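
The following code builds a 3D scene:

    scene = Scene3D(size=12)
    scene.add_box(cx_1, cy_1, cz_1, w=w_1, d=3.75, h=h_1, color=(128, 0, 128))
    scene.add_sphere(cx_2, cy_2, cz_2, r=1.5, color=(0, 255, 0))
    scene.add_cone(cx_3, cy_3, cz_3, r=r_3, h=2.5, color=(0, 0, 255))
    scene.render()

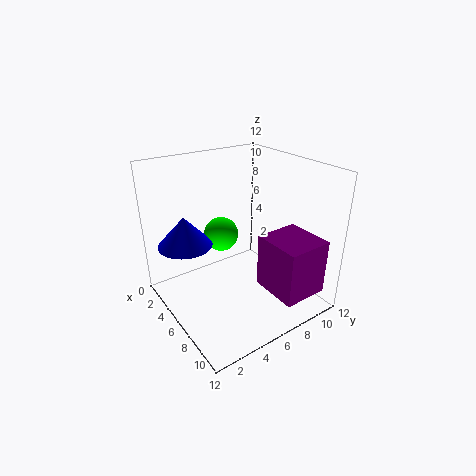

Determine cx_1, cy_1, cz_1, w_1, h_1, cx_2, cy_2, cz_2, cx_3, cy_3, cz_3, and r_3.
cx_1 = 7.75, cy_1 = 6.75, cz_1 = 2.25, w_1 = 4, h_1 = 4.5, cx_2 = 3.75, cy_2 = 5.75, cz_2 = 5.5, cx_3 = 3.75, cy_3 = 2.25, cz_3 = 5.5, r_3 = 2.25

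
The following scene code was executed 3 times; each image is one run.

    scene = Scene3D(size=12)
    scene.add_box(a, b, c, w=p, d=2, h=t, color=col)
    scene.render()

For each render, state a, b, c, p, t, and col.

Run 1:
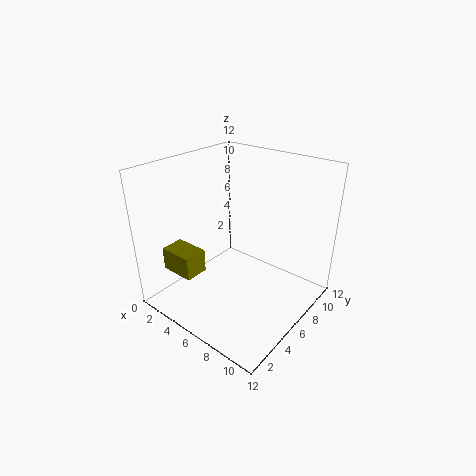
a = 1
b = 2
c = 3
p = 3
t = 2
col = 'olive'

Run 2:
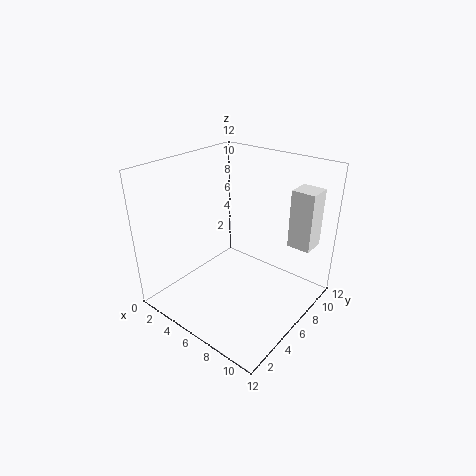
a = 9
b = 9
c = 5
p = 2
t = 5
col = 'white'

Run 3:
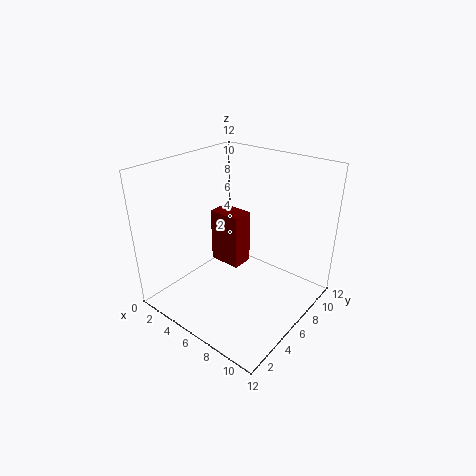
a = 2
b = 7
c = 2
p = 3
t = 5
col = 'maroon'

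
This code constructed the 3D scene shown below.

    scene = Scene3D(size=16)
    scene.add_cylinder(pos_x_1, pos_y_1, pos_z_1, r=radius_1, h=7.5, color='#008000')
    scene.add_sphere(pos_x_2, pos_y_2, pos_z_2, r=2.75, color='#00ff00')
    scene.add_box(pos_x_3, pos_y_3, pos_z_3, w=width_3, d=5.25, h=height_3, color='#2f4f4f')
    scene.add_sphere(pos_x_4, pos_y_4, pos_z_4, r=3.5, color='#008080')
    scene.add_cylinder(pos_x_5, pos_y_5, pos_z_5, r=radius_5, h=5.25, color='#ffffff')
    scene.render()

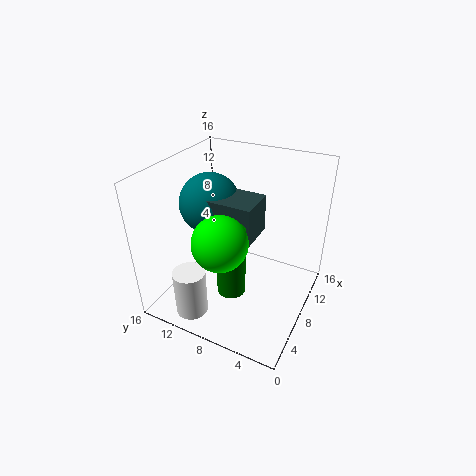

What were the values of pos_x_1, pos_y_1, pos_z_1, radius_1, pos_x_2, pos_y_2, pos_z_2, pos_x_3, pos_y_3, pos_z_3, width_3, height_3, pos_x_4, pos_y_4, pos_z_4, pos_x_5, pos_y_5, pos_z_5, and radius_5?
pos_x_1 = 4.5, pos_y_1 = 7, pos_z_1 = 3.75, radius_1 = 1.5, pos_x_2 = 3.25, pos_y_2 = 7.5, pos_z_2 = 10.25, pos_x_3 = 6.5, pos_y_3 = 6, pos_z_3 = 8.25, width_3 = 4.25, height_3 = 4.25, pos_x_4 = 9.25, pos_y_4 = 12.25, pos_z_4 = 10.75, pos_x_5 = 2.5, pos_y_5 = 11, pos_z_5 = 0.75, radius_5 = 1.75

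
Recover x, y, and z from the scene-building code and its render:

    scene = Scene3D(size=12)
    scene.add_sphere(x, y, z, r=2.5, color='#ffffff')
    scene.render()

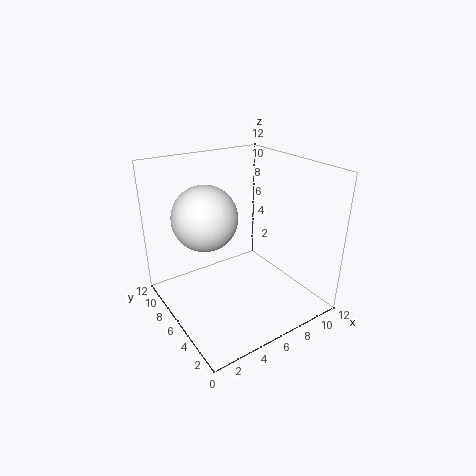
x = 3
y = 6
z = 8.5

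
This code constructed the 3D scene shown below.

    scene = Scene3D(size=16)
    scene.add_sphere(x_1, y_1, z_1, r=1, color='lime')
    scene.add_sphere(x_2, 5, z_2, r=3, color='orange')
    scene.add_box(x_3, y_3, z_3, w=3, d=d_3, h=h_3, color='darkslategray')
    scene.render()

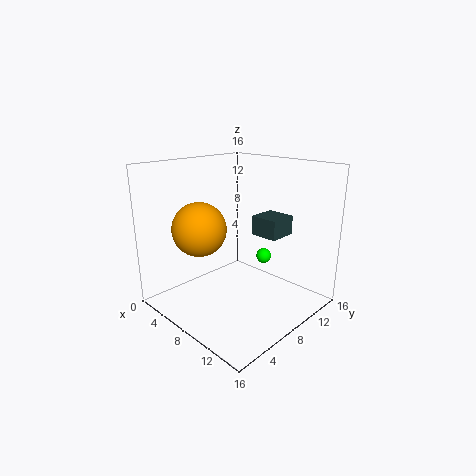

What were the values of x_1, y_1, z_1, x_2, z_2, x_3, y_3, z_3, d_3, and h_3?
x_1 = 6, y_1 = 15, z_1 = 3, x_2 = 5, z_2 = 9, x_3 = 10, y_3 = 8, z_3 = 9, d_3 = 3, h_3 = 2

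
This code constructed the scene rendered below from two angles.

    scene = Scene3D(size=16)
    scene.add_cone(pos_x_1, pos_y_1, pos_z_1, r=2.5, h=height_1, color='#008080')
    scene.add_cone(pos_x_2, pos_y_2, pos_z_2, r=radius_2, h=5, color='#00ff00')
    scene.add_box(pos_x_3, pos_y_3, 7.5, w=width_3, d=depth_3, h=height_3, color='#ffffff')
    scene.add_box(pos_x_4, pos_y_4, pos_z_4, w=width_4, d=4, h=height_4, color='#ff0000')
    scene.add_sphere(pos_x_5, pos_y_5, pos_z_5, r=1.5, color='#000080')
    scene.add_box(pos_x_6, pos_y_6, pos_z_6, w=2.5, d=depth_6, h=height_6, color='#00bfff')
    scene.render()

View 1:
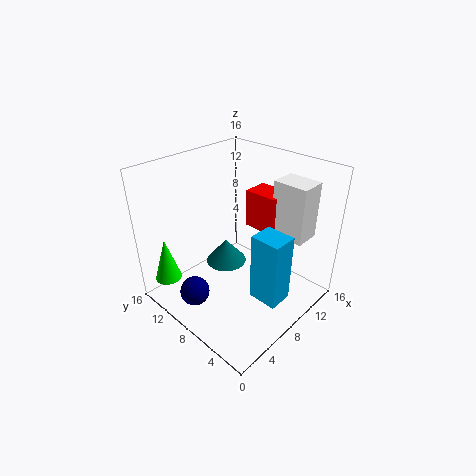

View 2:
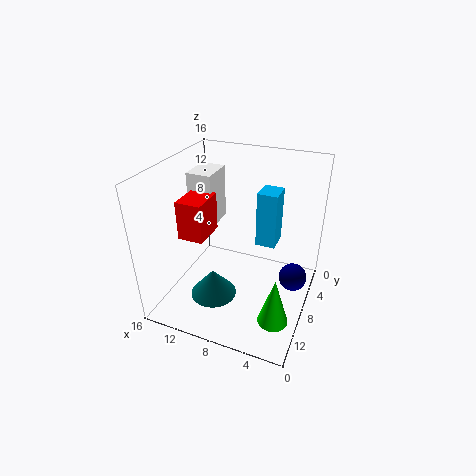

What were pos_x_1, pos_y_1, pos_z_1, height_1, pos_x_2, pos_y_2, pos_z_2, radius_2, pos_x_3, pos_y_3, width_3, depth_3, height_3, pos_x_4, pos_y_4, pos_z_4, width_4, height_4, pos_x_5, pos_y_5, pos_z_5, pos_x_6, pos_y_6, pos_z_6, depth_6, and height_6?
pos_x_1 = 9.5, pos_y_1 = 11.5, pos_z_1 = 2.5, height_1 = 3, pos_x_2 = 2, pos_y_2 = 13.5, pos_z_2 = 3, radius_2 = 1.5, pos_x_3 = 12, pos_y_3 = 2.5, width_3 = 3, depth_3 = 4, height_3 = 6.5, pos_x_4 = 11.5, pos_y_4 = 6, pos_z_4 = 7.5, width_4 = 3, height_4 = 4.5, pos_x_5 = 1.5, pos_y_5 = 8, pos_z_5 = 4.5, pos_x_6 = 5, pos_y_6 = 0.5, pos_z_6 = 4.5, depth_6 = 3, height_6 = 7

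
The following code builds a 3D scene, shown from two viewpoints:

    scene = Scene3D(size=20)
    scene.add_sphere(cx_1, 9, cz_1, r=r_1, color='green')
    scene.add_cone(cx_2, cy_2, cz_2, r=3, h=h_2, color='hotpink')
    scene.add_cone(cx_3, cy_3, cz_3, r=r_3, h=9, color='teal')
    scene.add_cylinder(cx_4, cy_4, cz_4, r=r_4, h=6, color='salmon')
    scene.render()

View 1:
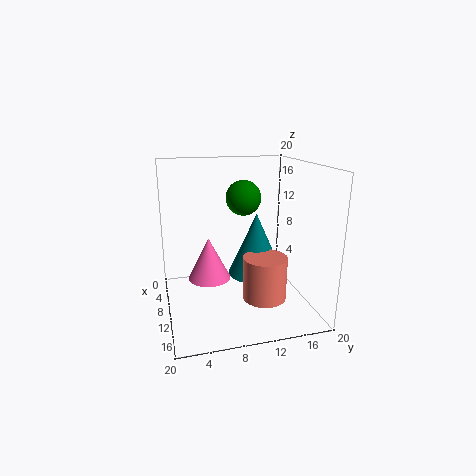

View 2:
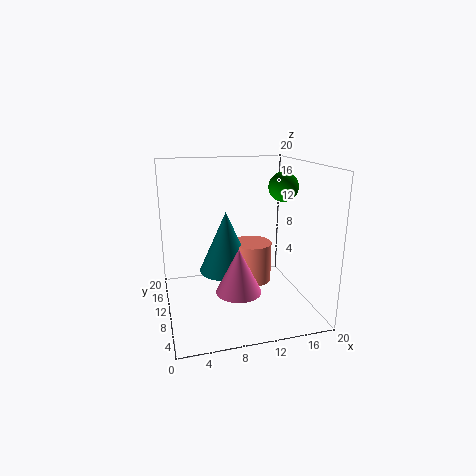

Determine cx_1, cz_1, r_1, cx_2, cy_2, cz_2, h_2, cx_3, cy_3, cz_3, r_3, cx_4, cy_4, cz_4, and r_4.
cx_1 = 16
cz_1 = 17
r_1 = 2
cx_2 = 9
cy_2 = 6
cz_2 = 4
h_2 = 6
cx_3 = 9
cy_3 = 13
cz_3 = 4
r_3 = 4
cx_4 = 13
cy_4 = 13
cz_4 = 2
r_4 = 3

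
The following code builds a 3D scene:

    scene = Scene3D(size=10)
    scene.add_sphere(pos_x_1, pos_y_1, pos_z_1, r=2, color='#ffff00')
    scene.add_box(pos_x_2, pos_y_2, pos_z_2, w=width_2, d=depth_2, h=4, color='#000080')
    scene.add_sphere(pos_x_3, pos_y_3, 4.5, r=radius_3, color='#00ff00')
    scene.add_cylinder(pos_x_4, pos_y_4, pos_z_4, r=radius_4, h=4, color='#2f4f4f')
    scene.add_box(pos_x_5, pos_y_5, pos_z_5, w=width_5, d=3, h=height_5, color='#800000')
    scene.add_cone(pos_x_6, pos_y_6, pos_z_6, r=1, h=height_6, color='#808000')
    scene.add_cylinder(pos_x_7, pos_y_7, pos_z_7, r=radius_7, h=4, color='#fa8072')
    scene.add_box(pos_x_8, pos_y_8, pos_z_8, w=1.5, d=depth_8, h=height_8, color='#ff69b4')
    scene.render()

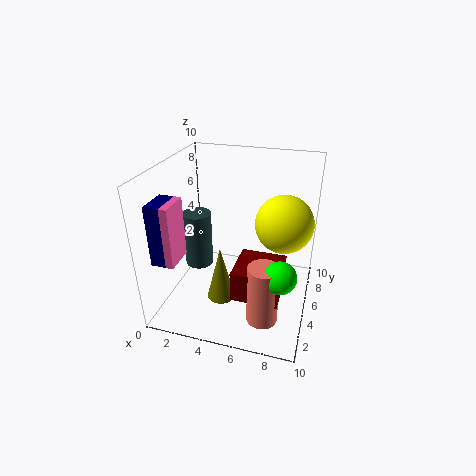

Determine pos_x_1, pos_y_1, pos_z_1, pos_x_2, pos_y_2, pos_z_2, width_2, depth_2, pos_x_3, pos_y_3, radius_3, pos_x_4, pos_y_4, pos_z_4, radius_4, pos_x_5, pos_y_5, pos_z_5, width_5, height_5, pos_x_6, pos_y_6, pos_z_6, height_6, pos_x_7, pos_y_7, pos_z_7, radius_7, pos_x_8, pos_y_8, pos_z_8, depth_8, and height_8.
pos_x_1 = 8
pos_y_1 = 6
pos_z_1 = 6
pos_x_2 = 0.5
pos_y_2 = 1
pos_z_2 = 4.5
width_2 = 1
depth_2 = 2
pos_x_3 = 8.5
pos_y_3 = 2
radius_3 = 1
pos_x_4 = 2
pos_y_4 = 5
pos_z_4 = 2.5
radius_4 = 1
pos_x_5 = 5.5
pos_y_5 = 1.5
pos_z_5 = 2.5
width_5 = 3
height_5 = 2
pos_x_6 = 4
pos_y_6 = 4
pos_z_6 = 0.5
height_6 = 4
pos_x_7 = 7.5
pos_y_7 = 2
pos_z_7 = 1
radius_7 = 1
pos_x_8 = 0.5
pos_y_8 = 1
pos_z_8 = 4.5
depth_8 = 2
height_8 = 4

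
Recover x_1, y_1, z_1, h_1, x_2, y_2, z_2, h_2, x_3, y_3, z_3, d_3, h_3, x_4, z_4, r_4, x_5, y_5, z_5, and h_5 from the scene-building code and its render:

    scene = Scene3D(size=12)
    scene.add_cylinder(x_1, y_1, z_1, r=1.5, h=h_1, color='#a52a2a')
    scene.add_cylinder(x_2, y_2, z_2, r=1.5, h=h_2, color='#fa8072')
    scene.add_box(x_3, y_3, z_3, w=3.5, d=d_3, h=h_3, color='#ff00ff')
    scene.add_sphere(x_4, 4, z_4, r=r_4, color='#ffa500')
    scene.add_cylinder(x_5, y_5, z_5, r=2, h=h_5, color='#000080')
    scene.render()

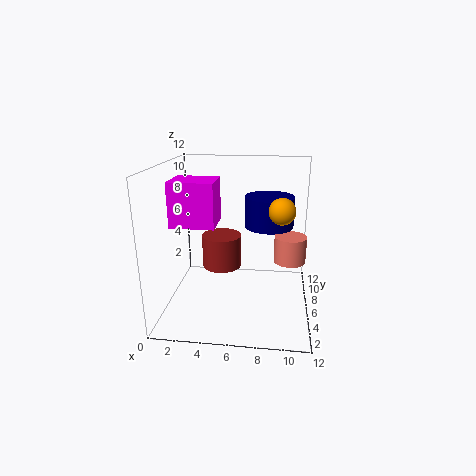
x_1 = 5; y_1 = 4; z_1 = 4.5; h_1 = 2.5; x_2 = 10.5; y_2 = 9.5; z_2 = 2.5; h_2 = 2.5; x_3 = 1; y_3 = 3.5; z_3 = 7.5; d_3 = 3; h_3 = 3.5; x_4 = 9.5; z_4 = 9; r_4 = 1; x_5 = 8.5; y_5 = 6.5; z_5 = 7; h_5 = 2.5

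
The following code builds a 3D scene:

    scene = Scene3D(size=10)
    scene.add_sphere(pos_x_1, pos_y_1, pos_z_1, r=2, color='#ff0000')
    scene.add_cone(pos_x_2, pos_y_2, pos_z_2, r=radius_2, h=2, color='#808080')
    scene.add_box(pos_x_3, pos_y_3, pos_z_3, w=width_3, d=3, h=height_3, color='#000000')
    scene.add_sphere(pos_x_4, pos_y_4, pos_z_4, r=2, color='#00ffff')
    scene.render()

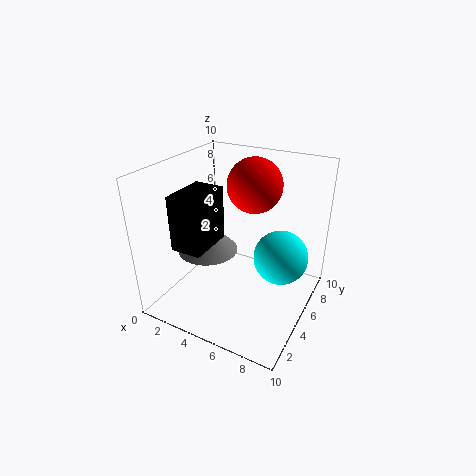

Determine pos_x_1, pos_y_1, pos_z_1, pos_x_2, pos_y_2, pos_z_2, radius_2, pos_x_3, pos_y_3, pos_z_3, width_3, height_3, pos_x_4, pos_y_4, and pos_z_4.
pos_x_1 = 5, pos_y_1 = 7.5, pos_z_1 = 8, pos_x_2 = 3.5, pos_y_2 = 3.5, pos_z_2 = 4.5, radius_2 = 2, pos_x_3 = 2.5, pos_y_3 = 1, pos_z_3 = 5.5, width_3 = 2, height_3 = 3.5, pos_x_4 = 7.5, pos_y_4 = 7, pos_z_4 = 3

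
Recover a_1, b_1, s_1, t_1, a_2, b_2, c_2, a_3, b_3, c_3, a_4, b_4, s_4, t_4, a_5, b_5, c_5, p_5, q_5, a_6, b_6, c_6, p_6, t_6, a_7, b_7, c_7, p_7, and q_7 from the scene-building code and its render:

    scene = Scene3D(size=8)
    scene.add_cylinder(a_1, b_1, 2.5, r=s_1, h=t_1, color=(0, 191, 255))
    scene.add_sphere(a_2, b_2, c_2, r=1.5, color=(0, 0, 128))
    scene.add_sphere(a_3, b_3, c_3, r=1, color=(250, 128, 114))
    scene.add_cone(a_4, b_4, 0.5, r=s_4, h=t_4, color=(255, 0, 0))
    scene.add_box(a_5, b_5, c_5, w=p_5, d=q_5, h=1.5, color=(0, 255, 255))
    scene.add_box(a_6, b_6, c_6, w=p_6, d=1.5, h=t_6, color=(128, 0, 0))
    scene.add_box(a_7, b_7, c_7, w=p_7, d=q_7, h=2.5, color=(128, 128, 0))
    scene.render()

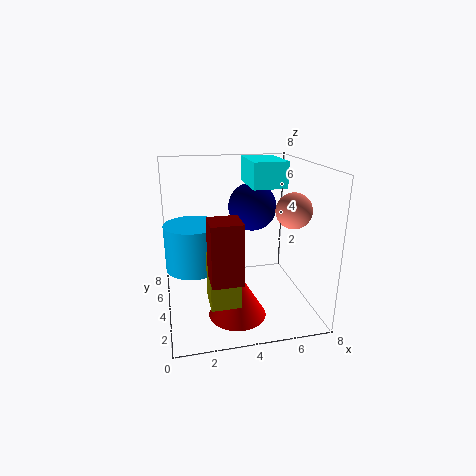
a_1 = 1.5
b_1 = 4
s_1 = 1.5
t_1 = 2.5
a_2 = 5.5
b_2 = 6.5
c_2 = 5
a_3 = 7
b_3 = 3.5
c_3 = 5.5
a_4 = 3.5
b_4 = 2
s_4 = 1.5
t_4 = 2.5
a_5 = 5
b_5 = 4.5
c_5 = 6.5
p_5 = 2
q_5 = 3
a_6 = 2
b_6 = 0.5
c_6 = 3
p_6 = 1.5
t_6 = 3
a_7 = 2
b_7 = 1
c_7 = 1.5
p_7 = 1.5
q_7 = 1.5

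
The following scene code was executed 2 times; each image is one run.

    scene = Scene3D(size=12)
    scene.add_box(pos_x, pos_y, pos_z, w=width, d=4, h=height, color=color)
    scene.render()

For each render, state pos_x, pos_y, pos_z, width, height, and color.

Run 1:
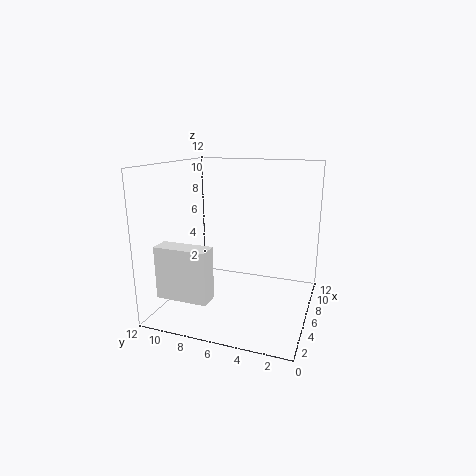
pos_x = 0.5
pos_y = 6.5
pos_z = 2.5
width = 1.5
height = 4
color = 'white'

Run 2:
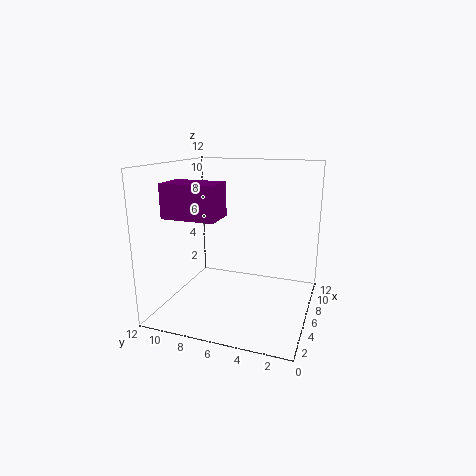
pos_x = 1
pos_y = 6
pos_z = 8.5
width = 2.5
height = 2.5
color = 'purple'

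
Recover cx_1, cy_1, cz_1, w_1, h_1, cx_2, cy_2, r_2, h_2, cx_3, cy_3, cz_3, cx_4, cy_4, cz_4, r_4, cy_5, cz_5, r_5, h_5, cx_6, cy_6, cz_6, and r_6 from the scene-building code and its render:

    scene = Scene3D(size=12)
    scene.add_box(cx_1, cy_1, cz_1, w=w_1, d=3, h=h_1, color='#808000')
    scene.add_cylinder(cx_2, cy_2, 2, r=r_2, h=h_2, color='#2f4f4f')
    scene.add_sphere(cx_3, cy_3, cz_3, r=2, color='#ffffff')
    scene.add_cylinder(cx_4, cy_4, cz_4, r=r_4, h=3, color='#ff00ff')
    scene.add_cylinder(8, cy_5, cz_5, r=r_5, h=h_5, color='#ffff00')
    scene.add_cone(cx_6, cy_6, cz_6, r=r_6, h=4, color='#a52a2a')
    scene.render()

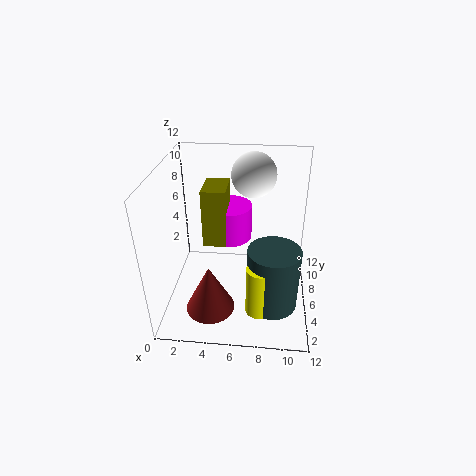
cx_1 = 3; cy_1 = 6; cz_1 = 5; w_1 = 2; h_1 = 5; cx_2 = 9; cy_2 = 3; r_2 = 2; h_2 = 5; cx_3 = 7; cy_3 = 10; cz_3 = 10; cx_4 = 5; cy_4 = 8; cz_4 = 5; r_4 = 2; cy_5 = 2; cz_5 = 2; r_5 = 1; h_5 = 4; cx_6 = 4; cy_6 = 3; cz_6 = 1; r_6 = 2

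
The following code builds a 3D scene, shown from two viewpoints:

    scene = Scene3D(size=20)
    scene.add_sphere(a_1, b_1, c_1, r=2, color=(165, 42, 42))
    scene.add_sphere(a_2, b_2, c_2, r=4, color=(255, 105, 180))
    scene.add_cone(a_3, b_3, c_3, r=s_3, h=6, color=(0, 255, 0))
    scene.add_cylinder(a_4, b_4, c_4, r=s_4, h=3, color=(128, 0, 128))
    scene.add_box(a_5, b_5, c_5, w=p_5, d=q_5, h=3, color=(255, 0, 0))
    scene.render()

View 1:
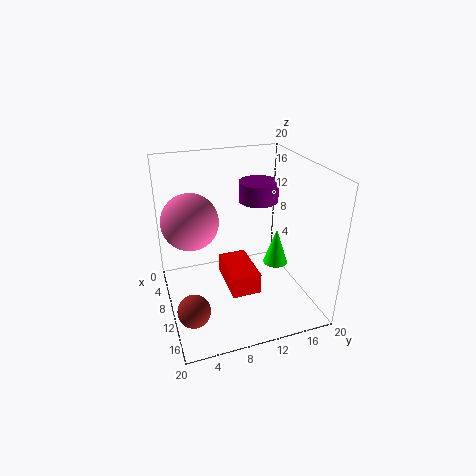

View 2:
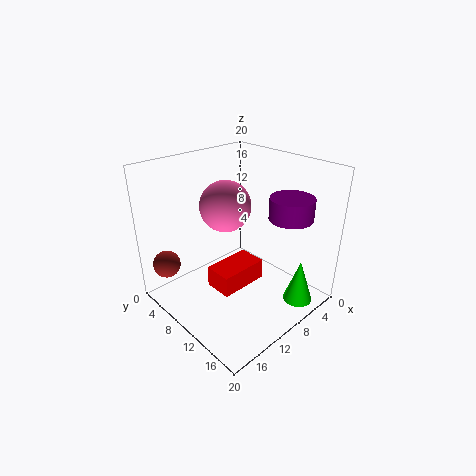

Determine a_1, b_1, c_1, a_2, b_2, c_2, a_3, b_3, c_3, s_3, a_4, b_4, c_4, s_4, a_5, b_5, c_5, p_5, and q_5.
a_1 = 17
b_1 = 2
c_1 = 5
a_2 = 7
b_2 = 4
c_2 = 12
a_3 = 6
b_3 = 18
c_3 = 2
s_3 = 2
a_4 = 5
b_4 = 15
c_4 = 13
s_4 = 3
a_5 = 7
b_5 = 8
c_5 = 3
p_5 = 7
q_5 = 4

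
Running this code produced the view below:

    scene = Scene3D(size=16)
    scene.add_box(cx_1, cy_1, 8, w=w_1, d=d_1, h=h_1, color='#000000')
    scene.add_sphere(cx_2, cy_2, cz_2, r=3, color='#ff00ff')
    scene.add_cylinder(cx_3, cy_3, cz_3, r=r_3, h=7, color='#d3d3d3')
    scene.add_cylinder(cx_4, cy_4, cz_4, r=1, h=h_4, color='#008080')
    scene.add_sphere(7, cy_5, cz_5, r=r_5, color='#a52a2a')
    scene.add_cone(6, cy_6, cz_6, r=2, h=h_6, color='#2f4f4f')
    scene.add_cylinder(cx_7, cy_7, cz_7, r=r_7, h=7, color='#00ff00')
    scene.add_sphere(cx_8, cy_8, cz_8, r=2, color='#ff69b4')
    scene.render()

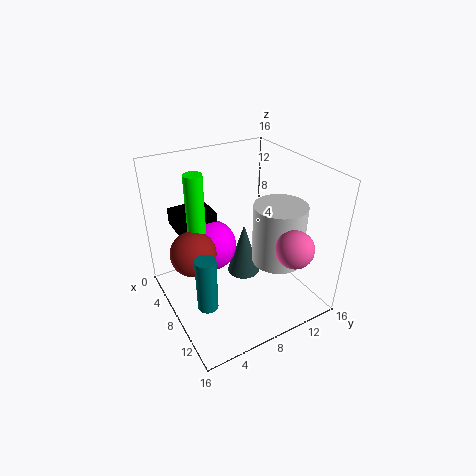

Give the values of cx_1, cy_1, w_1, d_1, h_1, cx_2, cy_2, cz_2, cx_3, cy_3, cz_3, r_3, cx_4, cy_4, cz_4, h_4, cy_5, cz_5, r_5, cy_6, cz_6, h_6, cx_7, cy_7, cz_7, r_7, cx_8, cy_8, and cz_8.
cx_1 = 1; cy_1 = 2.5; w_1 = 4; d_1 = 4.5; h_1 = 2; cx_2 = 5; cy_2 = 6; cz_2 = 6; cx_3 = 9.5; cy_3 = 12.5; cz_3 = 4.5; r_3 = 3; cx_4 = 12.5; cy_4 = 2; cz_4 = 4.5; h_4 = 5.5; cy_5 = 3; cz_5 = 7; r_5 = 2.5; cy_6 = 10; cz_6 = 1.5; h_6 = 6.5; cx_7 = 6; cy_7 = 4; cz_7 = 8.5; r_7 = 1; cx_8 = 13.5; cy_8 = 11.5; cz_8 = 8.5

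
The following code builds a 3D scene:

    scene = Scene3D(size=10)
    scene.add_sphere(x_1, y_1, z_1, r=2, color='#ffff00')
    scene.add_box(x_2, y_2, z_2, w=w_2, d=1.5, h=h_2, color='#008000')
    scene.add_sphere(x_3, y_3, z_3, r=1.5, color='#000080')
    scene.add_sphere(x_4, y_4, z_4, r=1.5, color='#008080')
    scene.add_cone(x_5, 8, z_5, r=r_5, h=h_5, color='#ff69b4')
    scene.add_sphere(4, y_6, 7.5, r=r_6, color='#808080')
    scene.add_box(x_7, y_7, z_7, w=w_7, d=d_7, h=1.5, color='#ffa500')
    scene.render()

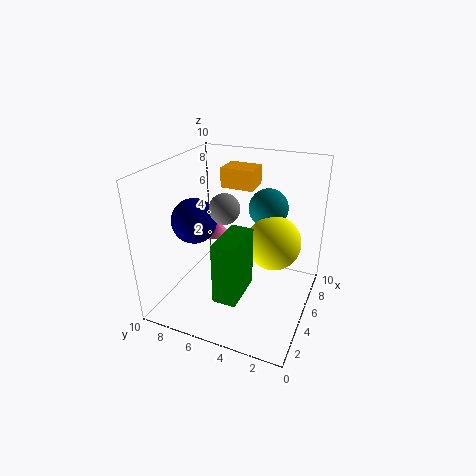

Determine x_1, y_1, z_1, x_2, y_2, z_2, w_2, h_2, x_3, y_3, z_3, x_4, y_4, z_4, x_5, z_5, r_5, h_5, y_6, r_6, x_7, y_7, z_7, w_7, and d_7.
x_1 = 7
y_1 = 3
z_1 = 4
x_2 = 1
y_2 = 3.5
z_2 = 2.5
w_2 = 3
h_2 = 4
x_3 = 3.5
y_3 = 7.5
z_3 = 6.5
x_4 = 8.5
y_4 = 4
z_4 = 6
x_5 = 7.5
z_5 = 3.5
r_5 = 1
h_5 = 1.5
y_6 = 5.5
r_6 = 1
x_7 = 7.5
y_7 = 5
z_7 = 7.5
w_7 = 2
d_7 = 2.5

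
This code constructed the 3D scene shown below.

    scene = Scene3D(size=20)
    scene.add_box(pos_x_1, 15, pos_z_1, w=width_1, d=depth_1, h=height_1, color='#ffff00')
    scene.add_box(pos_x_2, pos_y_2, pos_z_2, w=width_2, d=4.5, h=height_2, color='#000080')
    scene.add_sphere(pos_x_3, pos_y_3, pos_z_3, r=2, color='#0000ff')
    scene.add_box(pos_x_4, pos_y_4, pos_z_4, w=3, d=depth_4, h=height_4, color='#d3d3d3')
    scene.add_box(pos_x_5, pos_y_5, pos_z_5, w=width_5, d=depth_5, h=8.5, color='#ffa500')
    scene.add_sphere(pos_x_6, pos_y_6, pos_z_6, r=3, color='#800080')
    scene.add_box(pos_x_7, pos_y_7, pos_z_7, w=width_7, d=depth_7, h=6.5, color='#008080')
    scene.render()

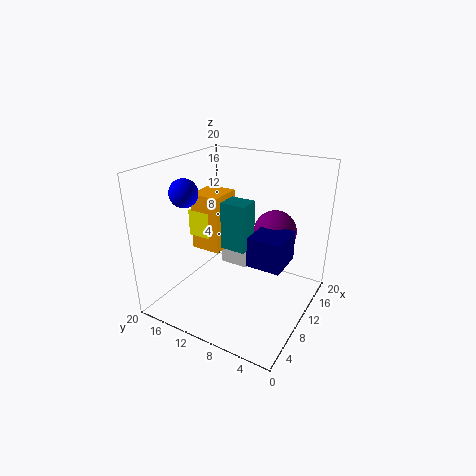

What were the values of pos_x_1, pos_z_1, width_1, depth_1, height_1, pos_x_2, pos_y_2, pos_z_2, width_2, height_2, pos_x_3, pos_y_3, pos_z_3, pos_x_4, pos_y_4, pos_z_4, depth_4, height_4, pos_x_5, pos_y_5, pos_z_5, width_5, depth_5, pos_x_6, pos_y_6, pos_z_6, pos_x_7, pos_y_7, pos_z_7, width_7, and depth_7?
pos_x_1 = 10, pos_z_1 = 8.5, width_1 = 3, depth_1 = 3.5, height_1 = 4, pos_x_2 = 7, pos_y_2 = 2.5, pos_z_2 = 8, width_2 = 5, height_2 = 4, pos_x_3 = 7.5, pos_y_3 = 17, pos_z_3 = 16, pos_x_4 = 15, pos_y_4 = 11.5, pos_z_4 = 2, depth_4 = 4.5, height_4 = 4, pos_x_5 = 10, pos_y_5 = 13.5, pos_z_5 = 6.5, width_5 = 5, depth_5 = 4.5, pos_x_6 = 13.5, pos_y_6 = 6, pos_z_6 = 10.5, pos_x_7 = 8, pos_y_7 = 8, pos_z_7 = 9, width_7 = 3, depth_7 = 3.5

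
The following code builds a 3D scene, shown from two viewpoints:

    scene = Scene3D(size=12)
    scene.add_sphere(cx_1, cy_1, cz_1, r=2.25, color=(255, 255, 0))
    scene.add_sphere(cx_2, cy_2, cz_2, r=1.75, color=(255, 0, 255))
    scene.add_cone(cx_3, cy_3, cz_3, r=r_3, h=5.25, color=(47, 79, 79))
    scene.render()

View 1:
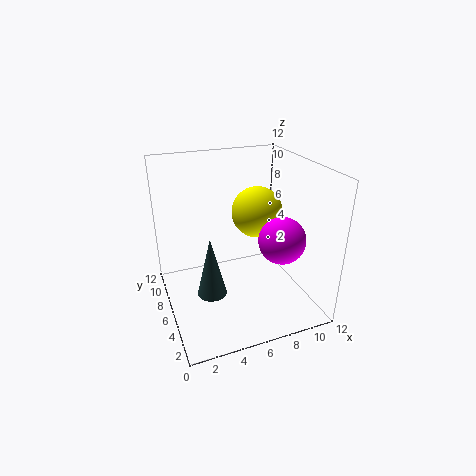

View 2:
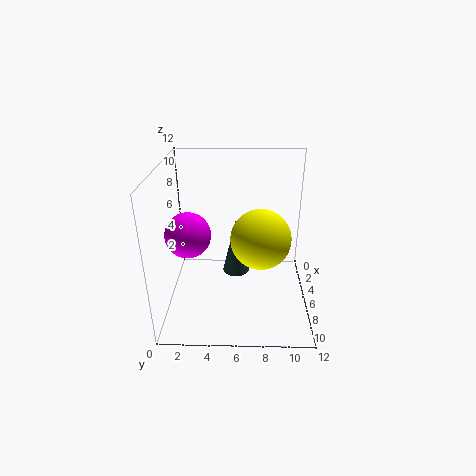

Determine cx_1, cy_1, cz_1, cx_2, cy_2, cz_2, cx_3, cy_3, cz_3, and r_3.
cx_1 = 8.5; cy_1 = 7.75; cz_1 = 7.25; cx_2 = 8; cy_2 = 2.25; cz_2 = 7.25; cx_3 = 3.5; cy_3 = 5.75; cz_3 = 1.25; r_3 = 1.25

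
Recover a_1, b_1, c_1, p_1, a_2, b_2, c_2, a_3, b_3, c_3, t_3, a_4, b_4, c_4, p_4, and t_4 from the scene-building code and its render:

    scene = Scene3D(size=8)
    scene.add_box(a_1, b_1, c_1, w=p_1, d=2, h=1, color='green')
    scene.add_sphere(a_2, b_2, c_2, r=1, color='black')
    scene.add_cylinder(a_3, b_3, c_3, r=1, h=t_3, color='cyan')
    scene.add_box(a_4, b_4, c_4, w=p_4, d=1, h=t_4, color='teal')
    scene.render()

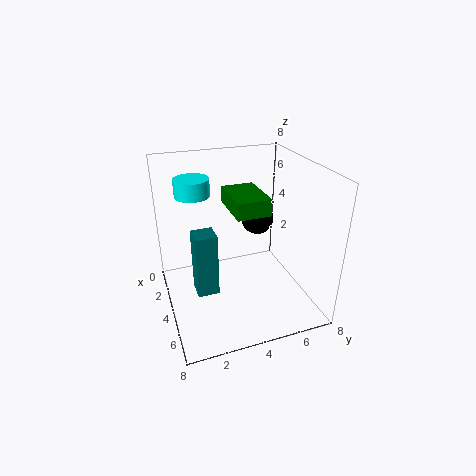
a_1 = 1
b_1 = 4
c_1 = 5
p_1 = 3
a_2 = 2
b_2 = 6
c_2 = 4
a_3 = 2
b_3 = 2
c_3 = 6
t_3 = 1
a_4 = 6
b_4 = 1
c_4 = 3
p_4 = 1
t_4 = 3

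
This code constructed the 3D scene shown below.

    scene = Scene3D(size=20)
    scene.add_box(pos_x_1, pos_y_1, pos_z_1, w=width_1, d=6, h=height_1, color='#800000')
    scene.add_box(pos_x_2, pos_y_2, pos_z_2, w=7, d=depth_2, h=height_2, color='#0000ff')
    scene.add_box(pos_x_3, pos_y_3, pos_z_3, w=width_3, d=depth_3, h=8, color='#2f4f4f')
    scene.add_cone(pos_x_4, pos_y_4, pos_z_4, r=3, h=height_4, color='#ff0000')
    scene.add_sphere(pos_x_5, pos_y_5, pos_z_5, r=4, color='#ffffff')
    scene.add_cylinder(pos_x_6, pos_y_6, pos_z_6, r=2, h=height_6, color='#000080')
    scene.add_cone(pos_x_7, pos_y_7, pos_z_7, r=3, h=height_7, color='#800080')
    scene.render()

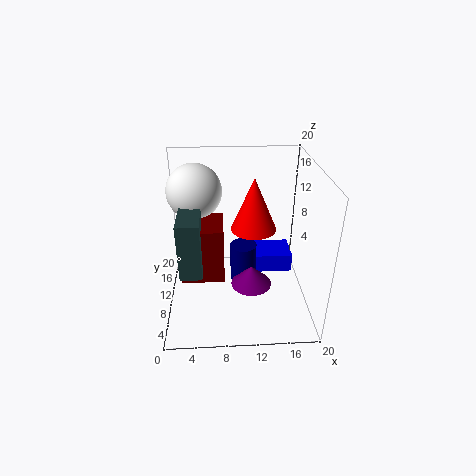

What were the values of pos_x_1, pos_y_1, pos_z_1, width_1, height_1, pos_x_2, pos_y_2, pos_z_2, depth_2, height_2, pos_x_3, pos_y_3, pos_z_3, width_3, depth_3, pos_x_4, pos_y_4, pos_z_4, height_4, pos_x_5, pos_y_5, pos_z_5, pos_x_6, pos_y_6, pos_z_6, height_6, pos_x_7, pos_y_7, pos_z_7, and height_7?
pos_x_1 = 2, pos_y_1 = 8, pos_z_1 = 4, width_1 = 6, height_1 = 8, pos_x_2 = 12, pos_y_2 = 14, pos_z_2 = 1, depth_2 = 5, height_2 = 3, pos_x_3 = 2, pos_y_3 = 6, pos_z_3 = 6, width_3 = 3, depth_3 = 6, pos_x_4 = 12, pos_y_4 = 9, pos_z_4 = 12, height_4 = 7, pos_x_5 = 4, pos_y_5 = 15, pos_z_5 = 15, pos_x_6 = 11, pos_y_6 = 13, pos_z_6 = 1, height_6 = 6, pos_x_7 = 12, pos_y_7 = 10, pos_z_7 = 2, height_7 = 3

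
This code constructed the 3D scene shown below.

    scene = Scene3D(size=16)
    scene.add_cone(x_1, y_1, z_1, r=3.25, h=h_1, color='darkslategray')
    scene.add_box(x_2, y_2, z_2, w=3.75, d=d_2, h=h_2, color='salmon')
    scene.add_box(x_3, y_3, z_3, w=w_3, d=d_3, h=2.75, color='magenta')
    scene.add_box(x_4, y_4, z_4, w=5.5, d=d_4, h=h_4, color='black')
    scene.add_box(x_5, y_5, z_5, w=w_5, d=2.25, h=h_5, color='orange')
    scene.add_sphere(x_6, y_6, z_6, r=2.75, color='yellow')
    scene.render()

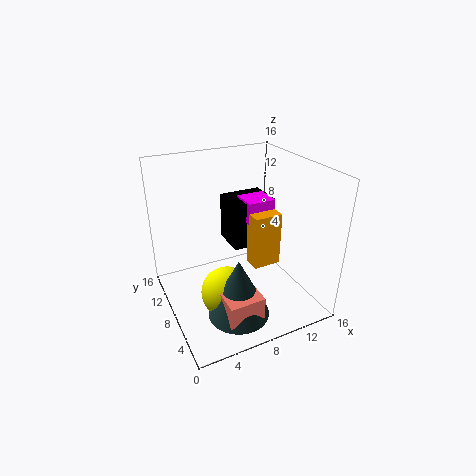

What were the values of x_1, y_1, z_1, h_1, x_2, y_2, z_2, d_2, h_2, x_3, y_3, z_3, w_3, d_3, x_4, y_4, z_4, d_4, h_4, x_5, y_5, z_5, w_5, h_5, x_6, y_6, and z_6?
x_1 = 6, y_1 = 3.75, z_1 = 1.5, h_1 = 6.5, x_2 = 4, y_2 = 1.25, z_2 = 2, d_2 = 5.5, h_2 = 2.5, x_3 = 10.75, y_3 = 10.5, z_3 = 7.75, w_3 = 3.5, d_3 = 3.25, x_4 = 9.25, y_4 = 11.25, z_4 = 4.25, d_4 = 4.5, h_4 = 6, x_5 = 10.75, y_5 = 8.75, z_5 = 2.5, w_5 = 3.5, h_5 = 6.75, x_6 = 5.5, y_6 = 5.75, z_6 = 3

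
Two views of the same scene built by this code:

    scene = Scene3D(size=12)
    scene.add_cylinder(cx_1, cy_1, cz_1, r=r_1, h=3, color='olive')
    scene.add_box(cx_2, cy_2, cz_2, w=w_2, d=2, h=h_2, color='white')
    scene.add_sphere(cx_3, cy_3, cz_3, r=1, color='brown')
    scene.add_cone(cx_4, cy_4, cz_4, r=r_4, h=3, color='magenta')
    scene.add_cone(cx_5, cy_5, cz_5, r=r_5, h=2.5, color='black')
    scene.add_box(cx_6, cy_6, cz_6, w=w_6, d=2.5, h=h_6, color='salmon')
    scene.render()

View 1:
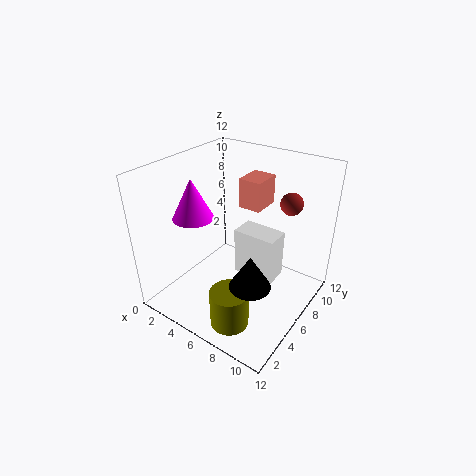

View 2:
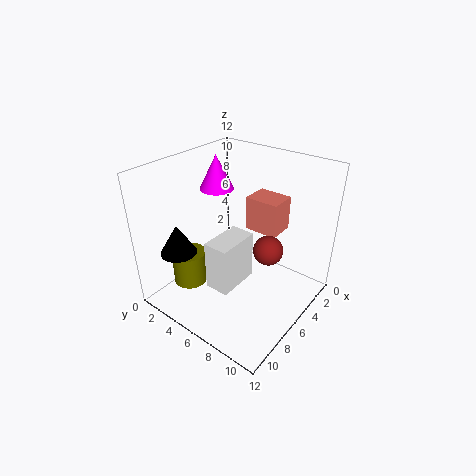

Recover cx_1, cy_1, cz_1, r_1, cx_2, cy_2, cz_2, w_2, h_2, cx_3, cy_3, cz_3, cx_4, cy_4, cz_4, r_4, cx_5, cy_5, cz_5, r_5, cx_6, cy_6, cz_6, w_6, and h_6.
cx_1 = 8
cy_1 = 2
cz_1 = 1
r_1 = 1.5
cx_2 = 6
cy_2 = 5.5
cz_2 = 3
w_2 = 3.5
h_2 = 4
cx_3 = 8.5
cy_3 = 10.5
cz_3 = 8
cx_4 = 4.5
cy_4 = 2.5
cz_4 = 9
r_4 = 1.5
cx_5 = 9.5
cy_5 = 2.5
cz_5 = 5
r_5 = 1.5
cx_6 = 5
cy_6 = 7.5
cz_6 = 8
w_6 = 2
h_6 = 2.5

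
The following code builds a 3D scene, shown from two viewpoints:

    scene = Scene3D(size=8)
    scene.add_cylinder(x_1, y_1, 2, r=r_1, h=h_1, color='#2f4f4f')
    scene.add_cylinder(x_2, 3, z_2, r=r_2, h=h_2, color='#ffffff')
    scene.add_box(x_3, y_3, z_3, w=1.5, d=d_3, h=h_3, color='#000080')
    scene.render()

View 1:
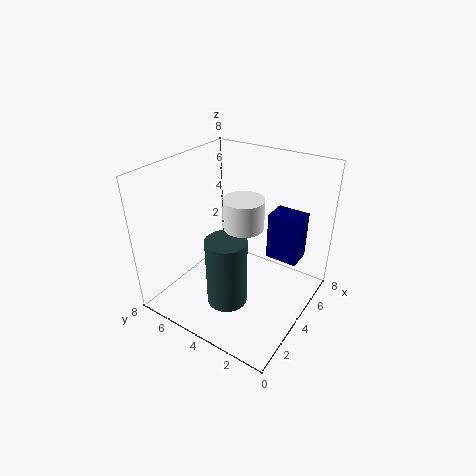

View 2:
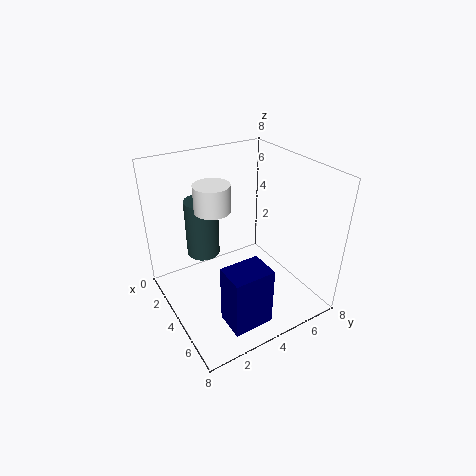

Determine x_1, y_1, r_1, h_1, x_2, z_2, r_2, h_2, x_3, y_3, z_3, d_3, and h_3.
x_1 = 1.5; y_1 = 3; r_1 = 1; h_1 = 3.5; x_2 = 3; z_2 = 5.5; r_2 = 1; h_2 = 1.5; x_3 = 6.5; y_3 = 1.5; z_3 = 1.5; d_3 = 2; h_3 = 3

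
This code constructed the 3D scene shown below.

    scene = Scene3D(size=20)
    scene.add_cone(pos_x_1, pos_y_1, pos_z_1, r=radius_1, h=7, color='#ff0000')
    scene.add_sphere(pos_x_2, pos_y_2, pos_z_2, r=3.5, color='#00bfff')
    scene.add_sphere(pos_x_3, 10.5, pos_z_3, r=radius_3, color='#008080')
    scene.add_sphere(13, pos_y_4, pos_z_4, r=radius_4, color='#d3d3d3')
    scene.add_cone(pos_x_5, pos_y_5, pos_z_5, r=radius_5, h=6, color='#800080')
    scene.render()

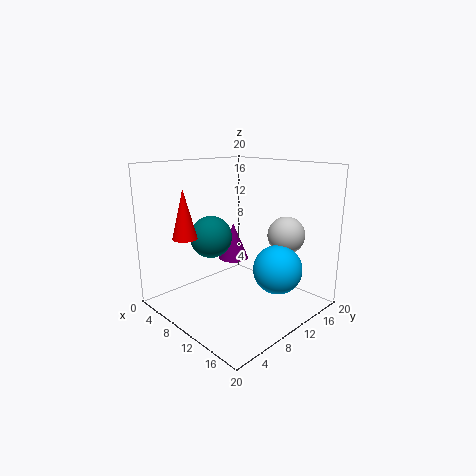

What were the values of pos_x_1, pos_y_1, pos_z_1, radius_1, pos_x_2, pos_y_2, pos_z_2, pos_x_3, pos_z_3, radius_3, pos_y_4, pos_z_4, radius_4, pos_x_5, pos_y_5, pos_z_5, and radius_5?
pos_x_1 = 4.5, pos_y_1 = 5, pos_z_1 = 9.75, radius_1 = 1.75, pos_x_2 = 14, pos_y_2 = 14, pos_z_2 = 5.25, pos_x_3 = 3.5, pos_z_3 = 8.5, radius_3 = 3.25, pos_y_4 = 17, pos_z_4 = 9.5, radius_4 = 2.75, pos_x_5 = 3, pos_y_5 = 15.75, pos_z_5 = 3.5, radius_5 = 2.5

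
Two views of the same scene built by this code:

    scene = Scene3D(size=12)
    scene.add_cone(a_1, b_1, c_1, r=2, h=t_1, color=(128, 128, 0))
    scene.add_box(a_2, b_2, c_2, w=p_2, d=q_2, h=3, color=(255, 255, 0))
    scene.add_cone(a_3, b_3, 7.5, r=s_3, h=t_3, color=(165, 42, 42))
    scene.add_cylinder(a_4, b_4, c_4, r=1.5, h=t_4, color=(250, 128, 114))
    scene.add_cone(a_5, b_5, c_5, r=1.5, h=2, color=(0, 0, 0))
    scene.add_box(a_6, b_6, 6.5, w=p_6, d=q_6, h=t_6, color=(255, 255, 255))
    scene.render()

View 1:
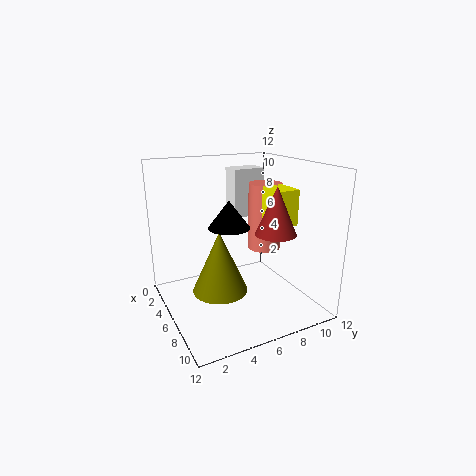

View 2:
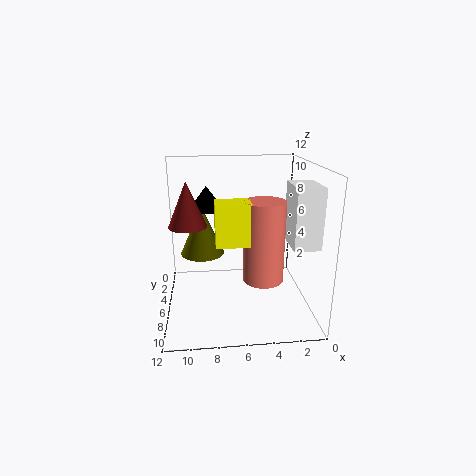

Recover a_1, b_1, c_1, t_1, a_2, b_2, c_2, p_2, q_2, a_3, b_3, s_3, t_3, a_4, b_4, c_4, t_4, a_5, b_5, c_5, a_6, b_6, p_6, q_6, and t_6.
a_1 = 9
b_1 = 3
c_1 = 3.5
t_1 = 4.5
a_2 = 5.5
b_2 = 8.5
c_2 = 7
p_2 = 2.5
q_2 = 2
a_3 = 10
b_3 = 7
s_3 = 1.5
t_3 = 3.5
a_4 = 4.5
b_4 = 9.5
c_4 = 4
t_4 = 6
a_5 = 8.5
b_5 = 4
c_5 = 8
a_6 = 0.5
b_6 = 7.5
p_6 = 2
q_6 = 3
t_6 = 4.5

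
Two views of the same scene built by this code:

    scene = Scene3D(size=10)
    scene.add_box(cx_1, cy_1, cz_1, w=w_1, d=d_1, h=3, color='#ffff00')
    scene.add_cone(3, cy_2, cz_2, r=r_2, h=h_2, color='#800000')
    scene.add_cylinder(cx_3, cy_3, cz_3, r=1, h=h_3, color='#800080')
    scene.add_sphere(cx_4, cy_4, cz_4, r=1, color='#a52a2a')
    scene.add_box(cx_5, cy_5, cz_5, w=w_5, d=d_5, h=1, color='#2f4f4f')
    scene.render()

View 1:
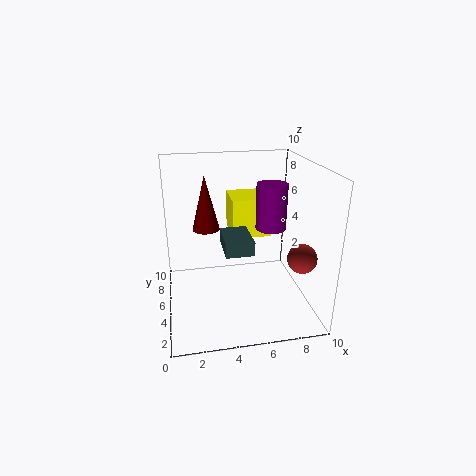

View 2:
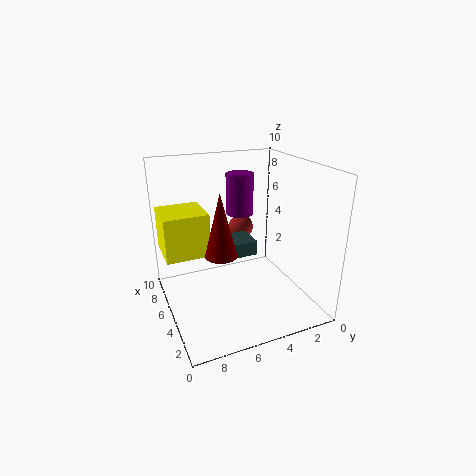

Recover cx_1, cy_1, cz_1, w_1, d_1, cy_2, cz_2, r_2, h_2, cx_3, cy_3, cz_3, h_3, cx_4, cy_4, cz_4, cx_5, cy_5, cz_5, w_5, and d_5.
cx_1 = 5; cy_1 = 7; cz_1 = 4; w_1 = 3; d_1 = 3; cy_2 = 7; cz_2 = 5; r_2 = 1; h_2 = 4; cx_3 = 7; cy_3 = 4; cz_3 = 6; h_3 = 3; cx_4 = 9; cy_4 = 3; cz_4 = 4; cx_5 = 4; cy_5 = 4; cz_5 = 4; w_5 = 2; d_5 = 3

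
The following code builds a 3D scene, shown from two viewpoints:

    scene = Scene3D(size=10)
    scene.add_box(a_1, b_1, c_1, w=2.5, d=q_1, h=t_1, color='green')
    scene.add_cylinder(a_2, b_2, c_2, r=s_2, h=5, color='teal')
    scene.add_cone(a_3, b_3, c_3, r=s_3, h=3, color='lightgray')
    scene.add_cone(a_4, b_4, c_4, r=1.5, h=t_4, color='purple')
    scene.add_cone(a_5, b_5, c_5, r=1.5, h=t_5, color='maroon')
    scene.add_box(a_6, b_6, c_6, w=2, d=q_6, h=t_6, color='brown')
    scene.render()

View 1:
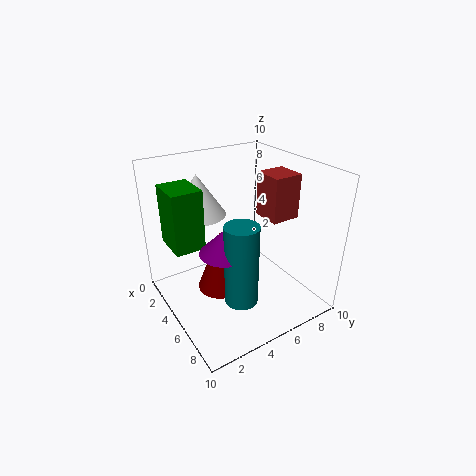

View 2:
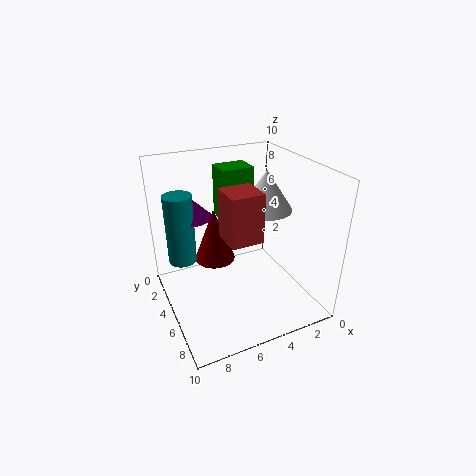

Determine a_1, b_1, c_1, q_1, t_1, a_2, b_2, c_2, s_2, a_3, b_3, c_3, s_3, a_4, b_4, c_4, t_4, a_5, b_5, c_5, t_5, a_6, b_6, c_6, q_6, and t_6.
a_1 = 2.5
b_1 = 0.5
c_1 = 5
q_1 = 2
t_1 = 4
a_2 = 8.5
b_2 = 3
c_2 = 3
s_2 = 1
a_3 = 2
b_3 = 3.5
c_3 = 6
s_3 = 2
a_4 = 7.5
b_4 = 2.5
c_4 = 6
t_4 = 1.5
a_5 = 6
b_5 = 3
c_5 = 2.5
t_5 = 4
a_6 = 5
b_6 = 6.5
c_6 = 6.5
q_6 = 2
t_6 = 3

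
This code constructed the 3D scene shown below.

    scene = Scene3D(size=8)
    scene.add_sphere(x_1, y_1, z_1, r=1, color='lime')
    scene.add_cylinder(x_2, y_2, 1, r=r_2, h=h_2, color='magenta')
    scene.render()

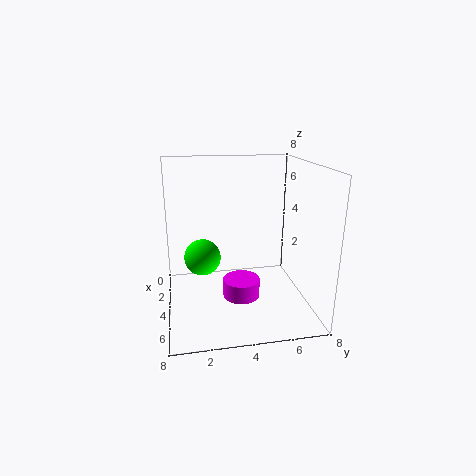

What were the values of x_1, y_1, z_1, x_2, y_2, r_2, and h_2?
x_1 = 4, y_1 = 2, z_1 = 3, x_2 = 5, y_2 = 4, r_2 = 1, h_2 = 1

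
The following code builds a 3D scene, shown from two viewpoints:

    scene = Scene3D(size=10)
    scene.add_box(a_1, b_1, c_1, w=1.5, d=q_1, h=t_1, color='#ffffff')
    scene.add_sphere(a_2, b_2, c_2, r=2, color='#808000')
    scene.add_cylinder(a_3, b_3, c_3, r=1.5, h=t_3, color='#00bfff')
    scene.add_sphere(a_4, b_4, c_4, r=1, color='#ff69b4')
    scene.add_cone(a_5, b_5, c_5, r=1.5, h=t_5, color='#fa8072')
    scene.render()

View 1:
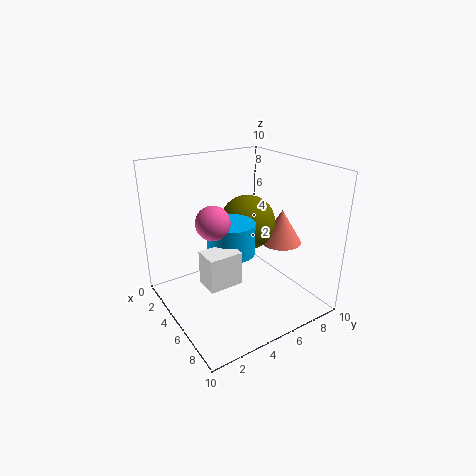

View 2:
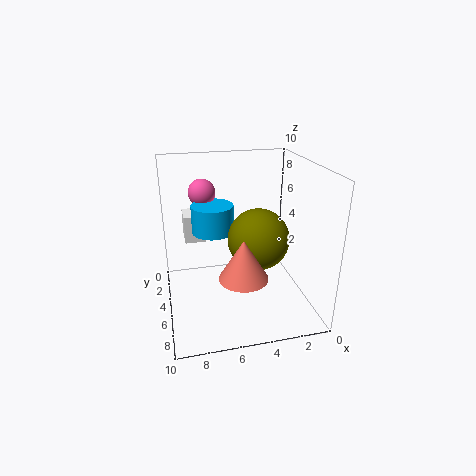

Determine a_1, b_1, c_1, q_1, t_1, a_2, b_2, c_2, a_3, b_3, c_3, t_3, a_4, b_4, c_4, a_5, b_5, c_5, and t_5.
a_1 = 7; b_1 = 1; c_1 = 4; q_1 = 2; t_1 = 2; a_2 = 4; b_2 = 6.5; c_2 = 5.5; a_3 = 6.5; b_3 = 3.5; c_3 = 5; t_3 = 2; a_4 = 7; b_4 = 2; c_4 = 7.5; a_5 = 5.5; b_5 = 8.5; c_5 = 4; t_5 = 2.5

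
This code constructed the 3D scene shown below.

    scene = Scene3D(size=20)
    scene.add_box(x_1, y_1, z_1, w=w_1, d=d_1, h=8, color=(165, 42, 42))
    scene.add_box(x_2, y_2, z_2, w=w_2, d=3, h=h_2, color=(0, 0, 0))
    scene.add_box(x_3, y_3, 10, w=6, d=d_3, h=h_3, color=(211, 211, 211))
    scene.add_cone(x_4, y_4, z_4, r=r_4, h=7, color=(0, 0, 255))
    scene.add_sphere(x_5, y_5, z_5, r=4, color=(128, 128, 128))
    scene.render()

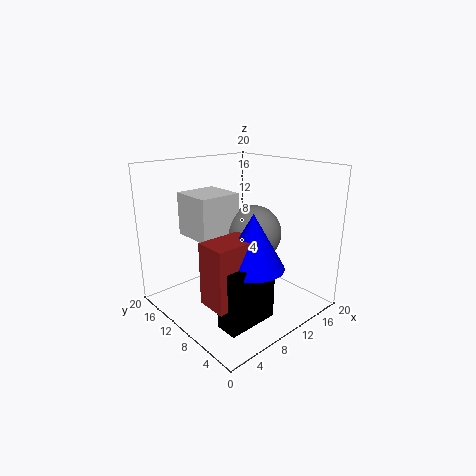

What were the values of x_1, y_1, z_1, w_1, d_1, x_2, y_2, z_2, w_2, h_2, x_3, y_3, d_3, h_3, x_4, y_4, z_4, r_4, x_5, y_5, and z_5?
x_1 = 2
y_1 = 4
z_1 = 4
w_1 = 6
d_1 = 4
x_2 = 3
y_2 = 3
z_2 = 1
w_2 = 7
h_2 = 8
x_3 = 5
y_3 = 11
d_3 = 6
h_3 = 6
x_4 = 8
y_4 = 5
z_4 = 8
r_4 = 4
x_5 = 13
y_5 = 10
z_5 = 10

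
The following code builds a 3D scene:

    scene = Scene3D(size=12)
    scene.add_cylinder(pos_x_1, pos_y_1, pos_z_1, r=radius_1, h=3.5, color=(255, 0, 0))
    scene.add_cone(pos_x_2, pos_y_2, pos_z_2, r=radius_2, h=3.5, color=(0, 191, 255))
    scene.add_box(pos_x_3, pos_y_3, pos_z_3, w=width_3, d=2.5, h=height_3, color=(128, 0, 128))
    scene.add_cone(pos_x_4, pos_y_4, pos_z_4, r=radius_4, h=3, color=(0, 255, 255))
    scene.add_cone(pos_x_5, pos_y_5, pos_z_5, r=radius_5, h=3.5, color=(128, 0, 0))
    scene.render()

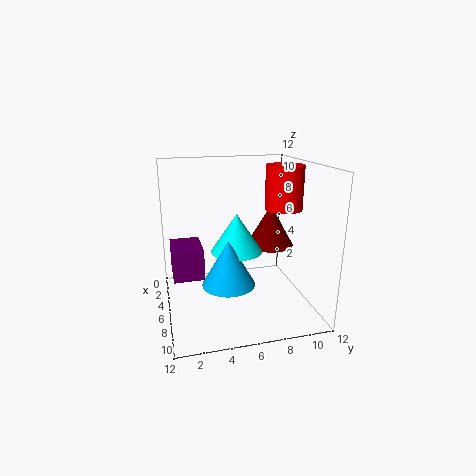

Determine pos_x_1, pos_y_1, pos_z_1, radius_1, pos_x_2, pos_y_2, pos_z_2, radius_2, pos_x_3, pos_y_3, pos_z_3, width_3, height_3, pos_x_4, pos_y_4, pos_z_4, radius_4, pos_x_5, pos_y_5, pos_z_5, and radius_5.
pos_x_1 = 7, pos_y_1 = 9.5, pos_z_1 = 8.5, radius_1 = 1.5, pos_x_2 = 9, pos_y_2 = 4.5, pos_z_2 = 3.5, radius_2 = 2, pos_x_3 = 3.5, pos_y_3 = 0.5, pos_z_3 = 3, width_3 = 3.5, height_3 = 2.5, pos_x_4 = 7.5, pos_y_4 = 5.5, pos_z_4 = 5.5, radius_4 = 2, pos_x_5 = 5.5, pos_y_5 = 9, pos_z_5 = 5, radius_5 = 2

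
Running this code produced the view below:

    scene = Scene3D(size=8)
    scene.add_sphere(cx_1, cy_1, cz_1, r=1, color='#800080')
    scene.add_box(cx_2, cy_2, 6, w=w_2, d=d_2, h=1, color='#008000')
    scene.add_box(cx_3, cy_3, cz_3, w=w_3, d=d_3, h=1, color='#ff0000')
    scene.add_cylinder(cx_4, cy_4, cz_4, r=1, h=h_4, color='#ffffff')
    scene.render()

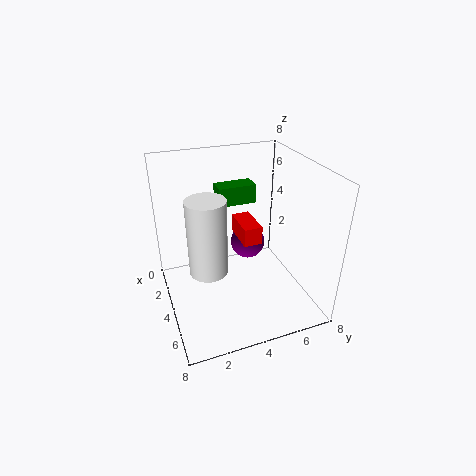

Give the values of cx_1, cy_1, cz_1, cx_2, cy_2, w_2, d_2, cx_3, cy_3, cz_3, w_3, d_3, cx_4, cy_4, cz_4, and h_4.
cx_1 = 3
cy_1 = 5
cz_1 = 3
cx_2 = 3
cy_2 = 3
w_2 = 1
d_2 = 2
cx_3 = 3
cy_3 = 4
cz_3 = 4
w_3 = 2
d_3 = 1
cx_4 = 5
cy_4 = 2
cz_4 = 3
h_4 = 4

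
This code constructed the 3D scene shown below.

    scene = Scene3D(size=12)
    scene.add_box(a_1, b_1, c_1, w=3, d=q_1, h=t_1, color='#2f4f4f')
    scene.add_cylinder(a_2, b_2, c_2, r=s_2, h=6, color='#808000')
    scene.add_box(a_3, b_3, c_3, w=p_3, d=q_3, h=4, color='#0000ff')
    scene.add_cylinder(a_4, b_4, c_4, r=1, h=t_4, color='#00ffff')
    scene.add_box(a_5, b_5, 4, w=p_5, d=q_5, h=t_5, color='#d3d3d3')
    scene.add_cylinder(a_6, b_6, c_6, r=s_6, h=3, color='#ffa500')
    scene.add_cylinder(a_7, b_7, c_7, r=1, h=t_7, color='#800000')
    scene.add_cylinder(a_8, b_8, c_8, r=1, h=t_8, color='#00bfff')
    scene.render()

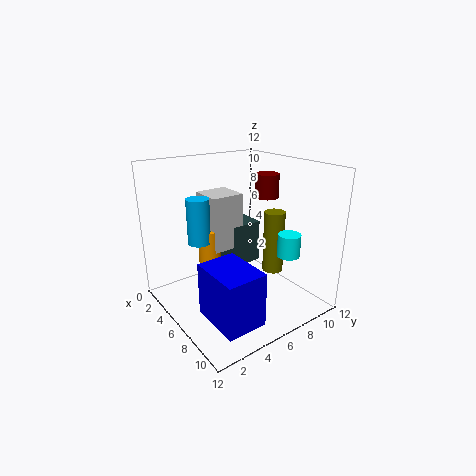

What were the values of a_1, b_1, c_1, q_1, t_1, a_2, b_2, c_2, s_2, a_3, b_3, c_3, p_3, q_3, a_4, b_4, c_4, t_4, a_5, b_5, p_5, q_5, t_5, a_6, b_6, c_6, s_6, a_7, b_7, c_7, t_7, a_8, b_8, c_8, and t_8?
a_1 = 1; b_1 = 7; c_1 = 2; q_1 = 3; t_1 = 4; a_2 = 5; b_2 = 11; c_2 = 1; s_2 = 1; a_3 = 8; b_3 = 1; c_3 = 2; p_3 = 4; q_3 = 3; a_4 = 8; b_4 = 10; c_4 = 4; t_4 = 2; a_5 = 1; b_5 = 5; p_5 = 3; q_5 = 3; t_5 = 5; a_6 = 3; b_6 = 5; c_6 = 3; s_6 = 1; a_7 = 6; b_7 = 9; c_7 = 9; t_7 = 2; a_8 = 3; b_8 = 4; c_8 = 5; t_8 = 4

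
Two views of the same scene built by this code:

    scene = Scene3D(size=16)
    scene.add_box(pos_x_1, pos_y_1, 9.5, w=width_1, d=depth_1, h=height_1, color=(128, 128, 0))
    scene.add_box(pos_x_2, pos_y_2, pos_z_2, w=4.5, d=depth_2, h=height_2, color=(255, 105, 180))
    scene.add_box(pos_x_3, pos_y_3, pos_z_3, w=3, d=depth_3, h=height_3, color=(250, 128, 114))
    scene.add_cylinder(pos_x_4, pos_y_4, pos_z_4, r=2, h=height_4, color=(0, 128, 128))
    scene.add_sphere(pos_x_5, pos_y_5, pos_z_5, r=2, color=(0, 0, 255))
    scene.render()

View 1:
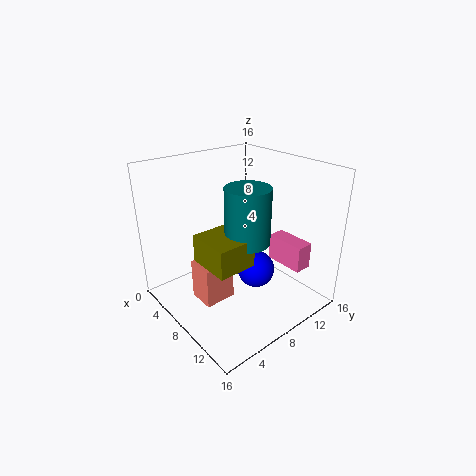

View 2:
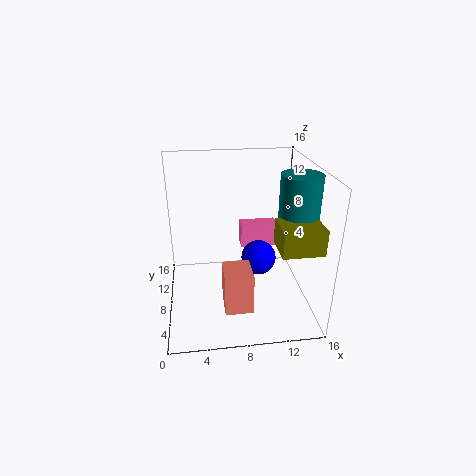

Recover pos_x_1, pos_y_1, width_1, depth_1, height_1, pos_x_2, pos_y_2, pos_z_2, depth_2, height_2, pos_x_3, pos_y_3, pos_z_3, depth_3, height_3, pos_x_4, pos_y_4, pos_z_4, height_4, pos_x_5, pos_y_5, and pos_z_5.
pos_x_1 = 11; pos_y_1 = 0.5; width_1 = 4; depth_1 = 3.5; height_1 = 2.5; pos_x_2 = 9; pos_y_2 = 12; pos_z_2 = 4.5; depth_2 = 2; height_2 = 3; pos_x_3 = 6; pos_y_3 = 3; pos_z_3 = 1.5; depth_3 = 3.5; height_3 = 4.5; pos_x_4 = 13.5; pos_y_4 = 4.5; pos_z_4 = 11; height_4 = 5; pos_x_5 = 10.5; pos_y_5 = 8.5; pos_z_5 = 5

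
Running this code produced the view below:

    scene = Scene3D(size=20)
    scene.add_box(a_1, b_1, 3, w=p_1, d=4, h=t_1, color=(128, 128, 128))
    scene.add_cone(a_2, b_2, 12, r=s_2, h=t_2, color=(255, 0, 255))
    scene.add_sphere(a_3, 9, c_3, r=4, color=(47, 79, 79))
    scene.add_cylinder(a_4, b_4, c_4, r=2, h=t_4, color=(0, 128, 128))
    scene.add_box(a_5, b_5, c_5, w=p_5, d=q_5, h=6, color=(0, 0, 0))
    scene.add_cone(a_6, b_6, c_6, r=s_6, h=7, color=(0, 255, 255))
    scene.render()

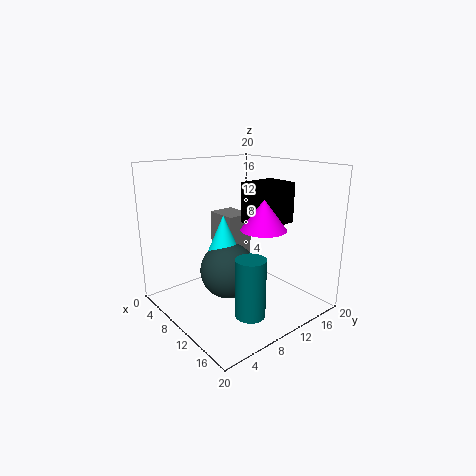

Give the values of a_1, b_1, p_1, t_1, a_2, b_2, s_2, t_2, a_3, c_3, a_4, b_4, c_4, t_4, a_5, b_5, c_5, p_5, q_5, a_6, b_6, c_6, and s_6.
a_1 = 2; b_1 = 11; p_1 = 5; t_1 = 9; a_2 = 14; b_2 = 11; s_2 = 3; t_2 = 4; a_3 = 9; c_3 = 5; a_4 = 15; b_4 = 8; c_4 = 1; t_4 = 8; a_5 = 7; b_5 = 13; c_5 = 11; p_5 = 5; q_5 = 6; a_6 = 8; b_6 = 9; c_6 = 6; s_6 = 3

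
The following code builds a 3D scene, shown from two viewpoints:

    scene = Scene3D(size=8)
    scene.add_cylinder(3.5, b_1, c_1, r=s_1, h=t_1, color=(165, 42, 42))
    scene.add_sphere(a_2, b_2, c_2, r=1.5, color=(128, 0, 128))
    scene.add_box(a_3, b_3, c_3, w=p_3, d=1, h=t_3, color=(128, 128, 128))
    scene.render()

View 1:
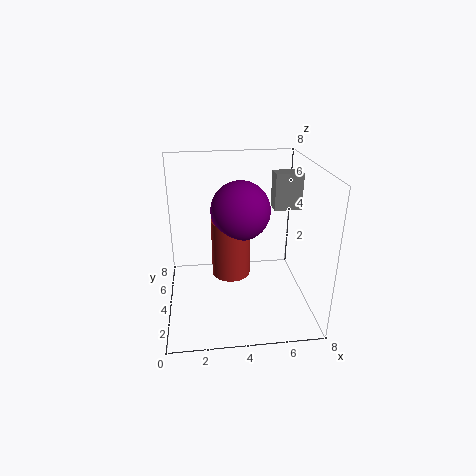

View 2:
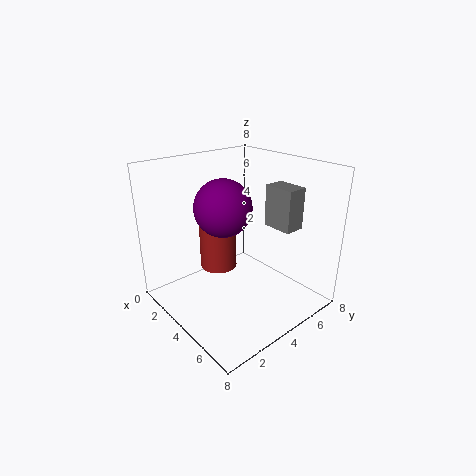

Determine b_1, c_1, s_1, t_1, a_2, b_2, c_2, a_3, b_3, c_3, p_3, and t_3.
b_1 = 3; c_1 = 2.5; s_1 = 1; t_1 = 3; a_2 = 4; b_2 = 3; c_2 = 6; a_3 = 6; b_3 = 4; c_3 = 5.5; p_3 = 1.5; t_3 = 2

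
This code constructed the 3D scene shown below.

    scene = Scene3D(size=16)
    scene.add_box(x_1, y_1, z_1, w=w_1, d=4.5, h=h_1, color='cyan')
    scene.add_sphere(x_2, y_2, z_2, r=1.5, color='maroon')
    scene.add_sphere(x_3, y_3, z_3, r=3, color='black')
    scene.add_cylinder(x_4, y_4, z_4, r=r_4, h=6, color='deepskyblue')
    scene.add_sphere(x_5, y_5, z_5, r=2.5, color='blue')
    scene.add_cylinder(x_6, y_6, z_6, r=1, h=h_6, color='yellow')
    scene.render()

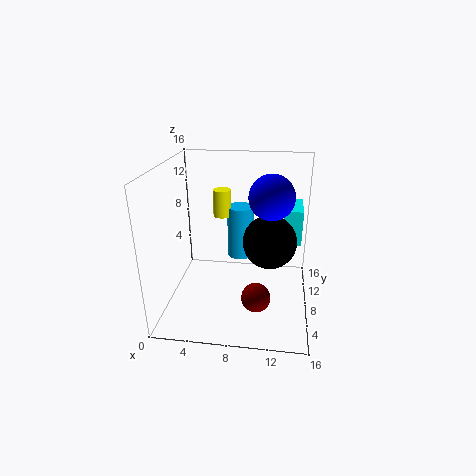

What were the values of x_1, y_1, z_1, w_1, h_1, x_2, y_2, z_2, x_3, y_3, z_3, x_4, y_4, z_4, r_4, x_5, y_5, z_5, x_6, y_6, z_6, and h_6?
x_1 = 13
y_1 = 9
z_1 = 7
w_1 = 2
h_1 = 4
x_2 = 10.5
y_2 = 3.5
z_2 = 3.5
x_3 = 11.5
y_3 = 8.5
z_3 = 7.5
x_4 = 8
y_4 = 10
z_4 = 5
r_4 = 1.5
x_5 = 11.5
y_5 = 9
z_5 = 12.5
x_6 = 6
y_6 = 9.5
z_6 = 10
h_6 = 3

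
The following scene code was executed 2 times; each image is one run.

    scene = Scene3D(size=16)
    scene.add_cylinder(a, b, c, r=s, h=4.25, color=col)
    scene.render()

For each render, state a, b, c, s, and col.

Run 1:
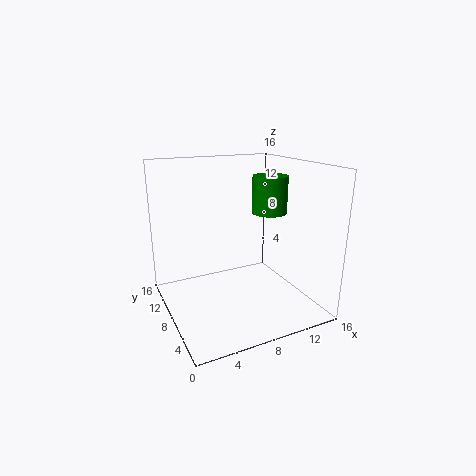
a = 12.25, b = 8.5, c = 10.25, s = 2, col = 'green'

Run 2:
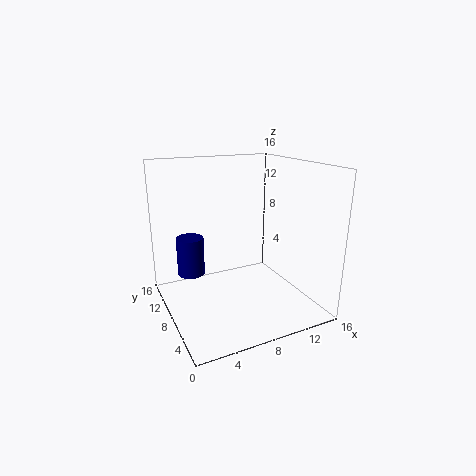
a = 3, b = 9.75, c = 4, s = 1.5, col = 'navy'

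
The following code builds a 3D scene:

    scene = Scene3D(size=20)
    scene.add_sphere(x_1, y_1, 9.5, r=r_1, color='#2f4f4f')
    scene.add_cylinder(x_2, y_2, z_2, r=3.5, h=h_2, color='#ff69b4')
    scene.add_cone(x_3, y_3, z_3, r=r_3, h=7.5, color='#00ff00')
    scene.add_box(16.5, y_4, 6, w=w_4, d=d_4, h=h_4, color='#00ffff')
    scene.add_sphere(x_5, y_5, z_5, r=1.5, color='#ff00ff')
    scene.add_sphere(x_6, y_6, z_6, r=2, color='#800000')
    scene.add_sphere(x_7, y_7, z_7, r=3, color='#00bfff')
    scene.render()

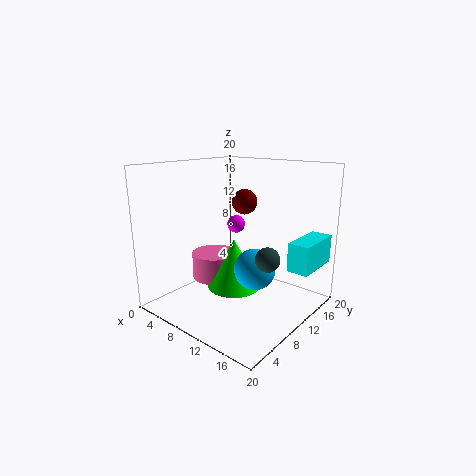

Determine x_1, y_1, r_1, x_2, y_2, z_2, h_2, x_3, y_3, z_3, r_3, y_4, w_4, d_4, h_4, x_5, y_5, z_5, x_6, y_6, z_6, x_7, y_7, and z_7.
x_1 = 17; y_1 = 7; r_1 = 1.5; x_2 = 4; y_2 = 11.5; z_2 = 2; h_2 = 4; x_3 = 8; y_3 = 11.5; z_3 = 1.5; r_3 = 4; y_4 = 12.5; w_4 = 3; d_4 = 7; h_4 = 4; x_5 = 3; y_5 = 18; z_5 = 9; x_6 = 6; y_6 = 16.5; z_6 = 13.5; x_7 = 11.5; y_7 = 12; z_7 = 5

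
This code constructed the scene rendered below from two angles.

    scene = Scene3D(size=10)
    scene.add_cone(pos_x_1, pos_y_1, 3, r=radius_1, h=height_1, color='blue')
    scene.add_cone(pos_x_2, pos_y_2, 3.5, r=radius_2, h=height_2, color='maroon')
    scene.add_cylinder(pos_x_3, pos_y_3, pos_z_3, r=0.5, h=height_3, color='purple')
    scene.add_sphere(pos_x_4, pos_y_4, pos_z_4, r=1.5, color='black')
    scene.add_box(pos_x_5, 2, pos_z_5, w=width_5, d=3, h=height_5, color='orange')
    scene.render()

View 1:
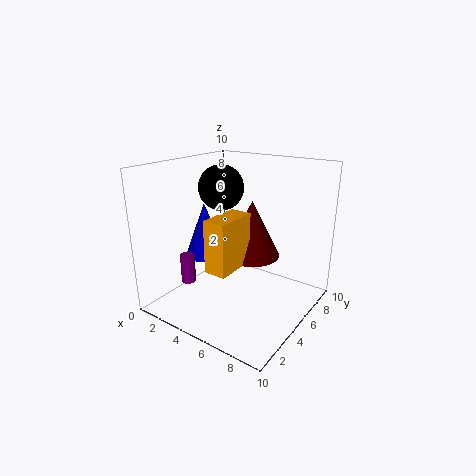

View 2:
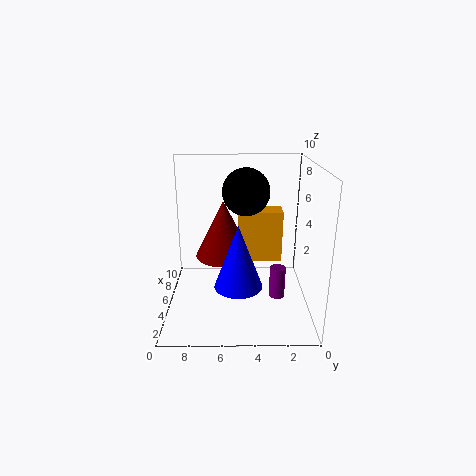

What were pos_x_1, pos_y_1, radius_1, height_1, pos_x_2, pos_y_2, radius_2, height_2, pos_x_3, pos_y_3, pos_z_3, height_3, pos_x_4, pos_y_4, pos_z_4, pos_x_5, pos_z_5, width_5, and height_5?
pos_x_1 = 2; pos_y_1 = 5; radius_1 = 1.5; height_1 = 4; pos_x_2 = 5.5; pos_y_2 = 6; radius_2 = 2; height_2 = 4; pos_x_3 = 2.5; pos_y_3 = 2.5; pos_z_3 = 2; height_3 = 2; pos_x_4 = 4; pos_y_4 = 4.5; pos_z_4 = 8.5; pos_x_5 = 4.5; pos_z_5 = 3.5; width_5 = 1.5; height_5 = 3.5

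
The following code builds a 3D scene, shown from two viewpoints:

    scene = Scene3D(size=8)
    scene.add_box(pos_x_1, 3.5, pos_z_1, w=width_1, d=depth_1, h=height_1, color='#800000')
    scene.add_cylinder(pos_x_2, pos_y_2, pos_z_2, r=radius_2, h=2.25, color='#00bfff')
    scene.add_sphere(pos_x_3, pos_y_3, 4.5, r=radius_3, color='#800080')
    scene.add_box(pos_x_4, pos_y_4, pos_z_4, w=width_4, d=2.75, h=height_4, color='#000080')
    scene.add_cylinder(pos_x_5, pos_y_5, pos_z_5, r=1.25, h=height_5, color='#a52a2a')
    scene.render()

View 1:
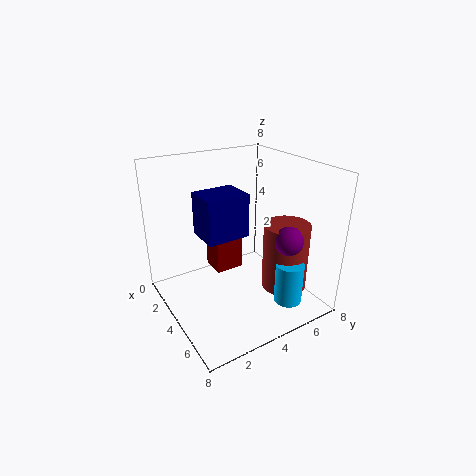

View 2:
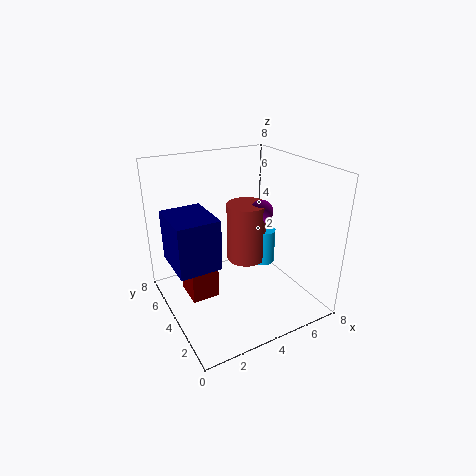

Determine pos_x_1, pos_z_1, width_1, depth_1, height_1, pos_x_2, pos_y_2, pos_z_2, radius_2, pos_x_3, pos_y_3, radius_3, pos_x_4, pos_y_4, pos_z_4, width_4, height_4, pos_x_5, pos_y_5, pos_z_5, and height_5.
pos_x_1 = 1; pos_z_1 = 1; width_1 = 1.5; depth_1 = 1.75; height_1 = 2; pos_x_2 = 6.75; pos_y_2 = 5.5; pos_z_2 = 1; radius_2 = 0.75; pos_x_3 = 6.5; pos_y_3 = 5.5; radius_3 = 0.75; pos_x_4 = 0.25; pos_y_4 = 3; pos_z_4 = 3; width_4 = 2.25; height_4 = 2.75; pos_x_5 = 5.75; pos_y_5 = 6; pos_z_5 = 1.25; height_5 = 3.75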